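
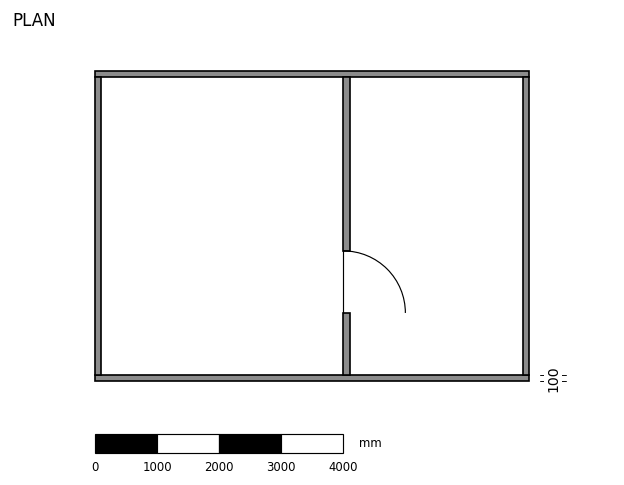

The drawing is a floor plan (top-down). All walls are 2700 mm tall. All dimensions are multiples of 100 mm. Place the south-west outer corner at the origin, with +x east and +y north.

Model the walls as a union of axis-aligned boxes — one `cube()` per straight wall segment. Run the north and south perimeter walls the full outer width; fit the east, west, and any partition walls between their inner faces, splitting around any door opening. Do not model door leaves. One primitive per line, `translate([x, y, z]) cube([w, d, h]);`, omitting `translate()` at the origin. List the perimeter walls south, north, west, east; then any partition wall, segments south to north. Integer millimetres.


cube([7000, 100, 2700]);
translate([0, 4900, 0]) cube([7000, 100, 2700]);
translate([0, 100, 0]) cube([100, 4800, 2700]);
translate([6900, 100, 0]) cube([100, 4800, 2700]);
translate([4000, 100, 0]) cube([100, 1000, 2700]);
translate([4000, 2100, 0]) cube([100, 2800, 2700]);


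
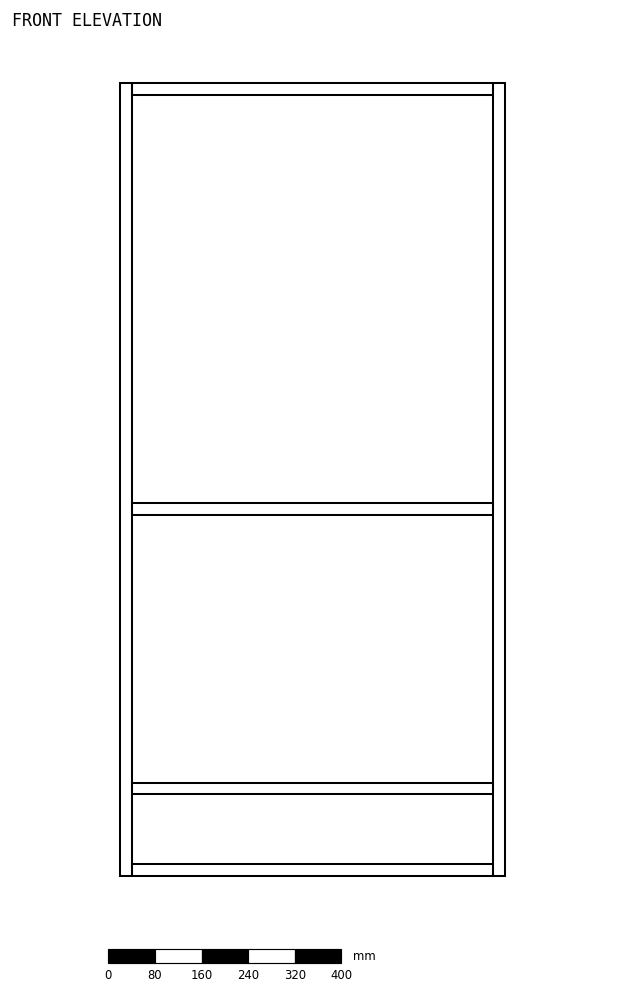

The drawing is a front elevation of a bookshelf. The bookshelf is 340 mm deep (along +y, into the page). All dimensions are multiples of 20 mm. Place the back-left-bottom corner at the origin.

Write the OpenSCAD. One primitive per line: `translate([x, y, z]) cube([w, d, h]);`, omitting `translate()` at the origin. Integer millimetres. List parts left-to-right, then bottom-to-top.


cube([20, 340, 1360]);
translate([20, 0, 0]) cube([620, 340, 20]);
translate([20, 0, 140]) cube([620, 340, 20]);
translate([20, 0, 620]) cube([620, 340, 20]);
translate([20, 0, 1340]) cube([620, 340, 20]);
translate([640, 0, 0]) cube([20, 340, 1360]);


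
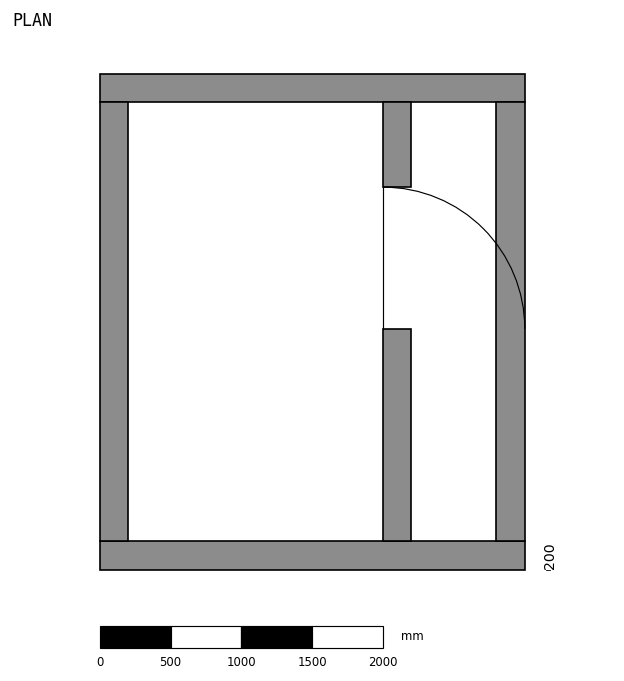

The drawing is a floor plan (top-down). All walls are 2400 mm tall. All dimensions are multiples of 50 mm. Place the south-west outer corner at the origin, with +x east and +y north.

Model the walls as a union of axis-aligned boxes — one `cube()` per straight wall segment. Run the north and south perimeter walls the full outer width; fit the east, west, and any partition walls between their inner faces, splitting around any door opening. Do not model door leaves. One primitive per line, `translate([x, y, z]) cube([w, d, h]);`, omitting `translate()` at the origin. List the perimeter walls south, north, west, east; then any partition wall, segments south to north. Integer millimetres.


cube([3000, 200, 2400]);
translate([0, 3300, 0]) cube([3000, 200, 2400]);
translate([0, 200, 0]) cube([200, 3100, 2400]);
translate([2800, 200, 0]) cube([200, 3100, 2400]);
translate([2000, 200, 0]) cube([200, 1500, 2400]);
translate([2000, 2700, 0]) cube([200, 600, 2400]);


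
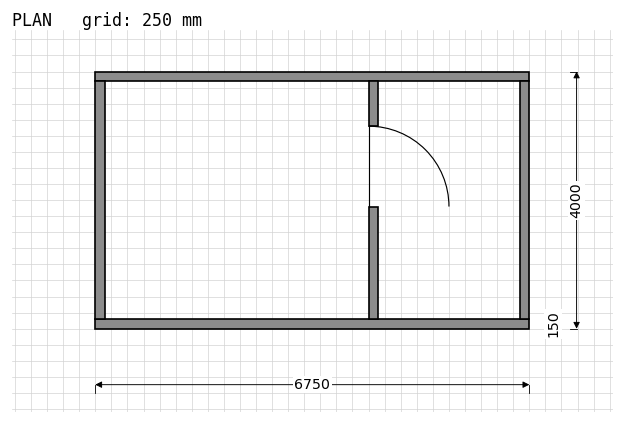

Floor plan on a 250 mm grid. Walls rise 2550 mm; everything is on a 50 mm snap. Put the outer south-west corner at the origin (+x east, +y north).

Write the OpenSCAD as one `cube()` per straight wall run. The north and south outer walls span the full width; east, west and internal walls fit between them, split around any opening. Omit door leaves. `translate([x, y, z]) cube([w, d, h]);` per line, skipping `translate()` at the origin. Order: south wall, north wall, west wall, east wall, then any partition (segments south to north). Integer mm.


cube([6750, 150, 2550]);
translate([0, 3850, 0]) cube([6750, 150, 2550]);
translate([0, 150, 0]) cube([150, 3700, 2550]);
translate([6600, 150, 0]) cube([150, 3700, 2550]);
translate([4250, 150, 0]) cube([150, 1750, 2550]);
translate([4250, 3150, 0]) cube([150, 700, 2550]);


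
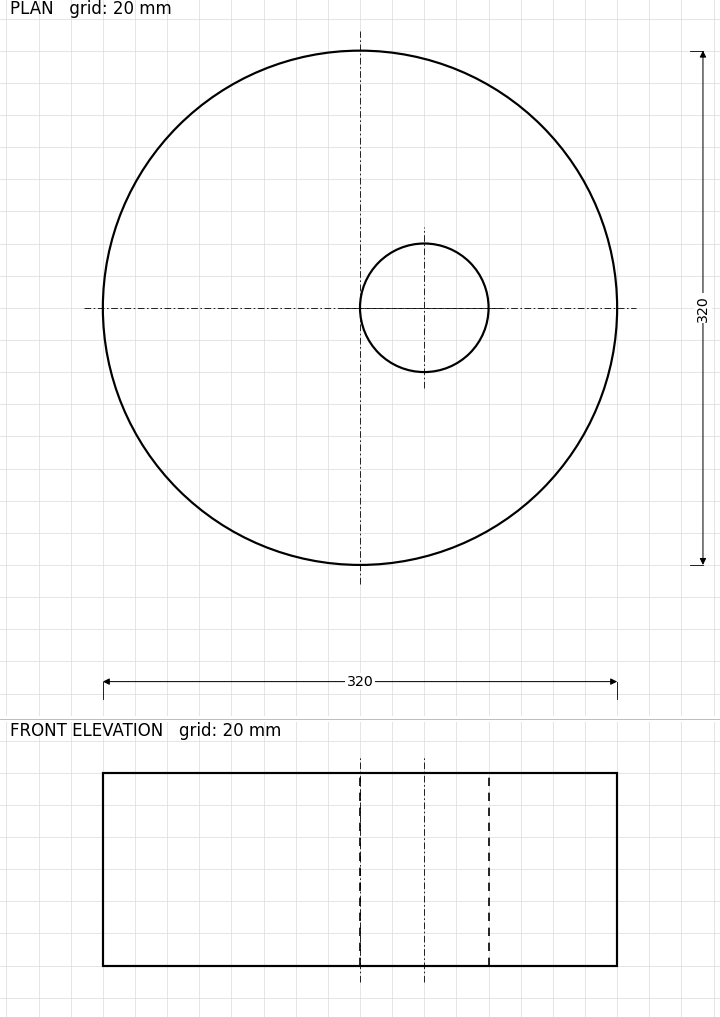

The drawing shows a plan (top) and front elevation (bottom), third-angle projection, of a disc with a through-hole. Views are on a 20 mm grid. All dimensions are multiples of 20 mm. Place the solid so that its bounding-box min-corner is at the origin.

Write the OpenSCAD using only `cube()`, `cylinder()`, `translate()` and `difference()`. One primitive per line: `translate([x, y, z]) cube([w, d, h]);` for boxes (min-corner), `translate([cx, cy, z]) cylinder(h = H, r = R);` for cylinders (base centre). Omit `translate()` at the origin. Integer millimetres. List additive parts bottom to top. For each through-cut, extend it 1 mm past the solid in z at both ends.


difference() {
  translate([160, 160, 0]) cylinder(h = 120, r = 160);
  translate([200, 160, -1]) cylinder(h = 122, r = 40);
}


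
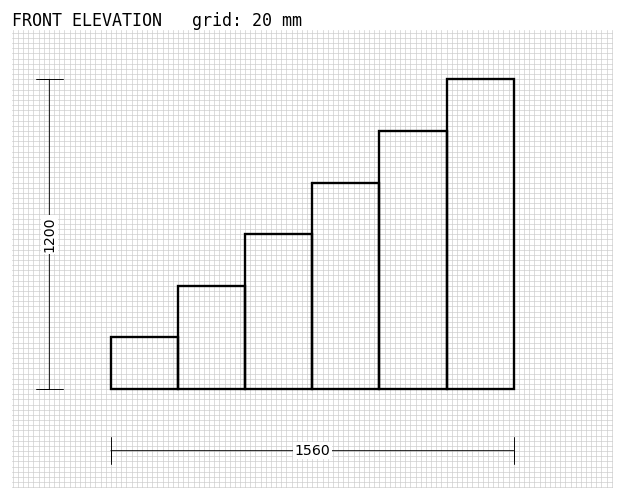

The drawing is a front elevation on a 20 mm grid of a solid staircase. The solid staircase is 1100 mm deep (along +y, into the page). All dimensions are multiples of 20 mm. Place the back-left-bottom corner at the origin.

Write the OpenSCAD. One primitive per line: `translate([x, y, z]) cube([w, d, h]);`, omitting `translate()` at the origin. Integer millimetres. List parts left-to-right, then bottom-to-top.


cube([260, 1100, 200]);
translate([260, 0, 0]) cube([260, 1100, 400]);
translate([520, 0, 0]) cube([260, 1100, 600]);
translate([780, 0, 0]) cube([260, 1100, 800]);
translate([1040, 0, 0]) cube([260, 1100, 1000]);
translate([1300, 0, 0]) cube([260, 1100, 1200]);


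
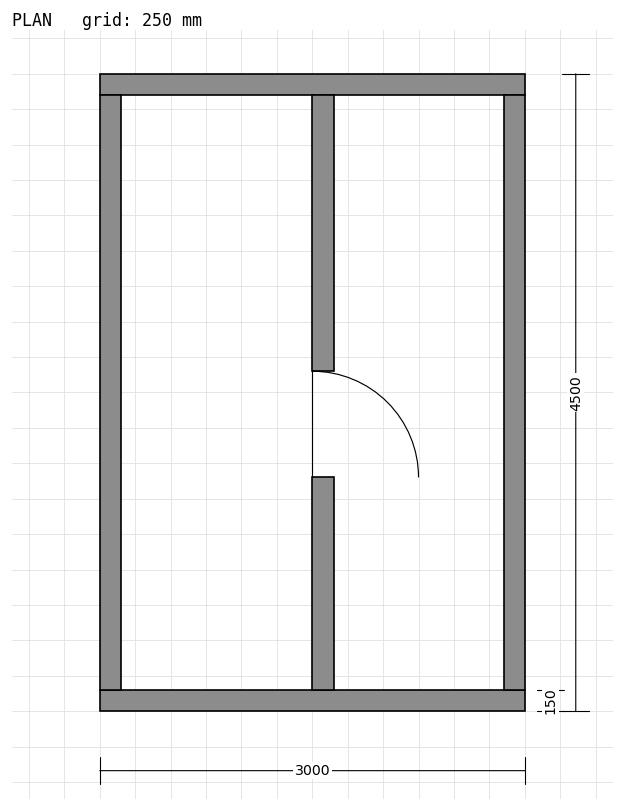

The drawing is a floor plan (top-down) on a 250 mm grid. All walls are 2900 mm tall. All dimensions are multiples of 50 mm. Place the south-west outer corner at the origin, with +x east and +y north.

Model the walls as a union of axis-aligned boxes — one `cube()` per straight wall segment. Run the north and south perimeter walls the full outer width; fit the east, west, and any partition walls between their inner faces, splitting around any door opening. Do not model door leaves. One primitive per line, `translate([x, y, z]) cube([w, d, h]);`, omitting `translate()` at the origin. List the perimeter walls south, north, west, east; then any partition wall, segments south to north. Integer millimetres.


cube([3000, 150, 2900]);
translate([0, 4350, 0]) cube([3000, 150, 2900]);
translate([0, 150, 0]) cube([150, 4200, 2900]);
translate([2850, 150, 0]) cube([150, 4200, 2900]);
translate([1500, 150, 0]) cube([150, 1500, 2900]);
translate([1500, 2400, 0]) cube([150, 1950, 2900]);


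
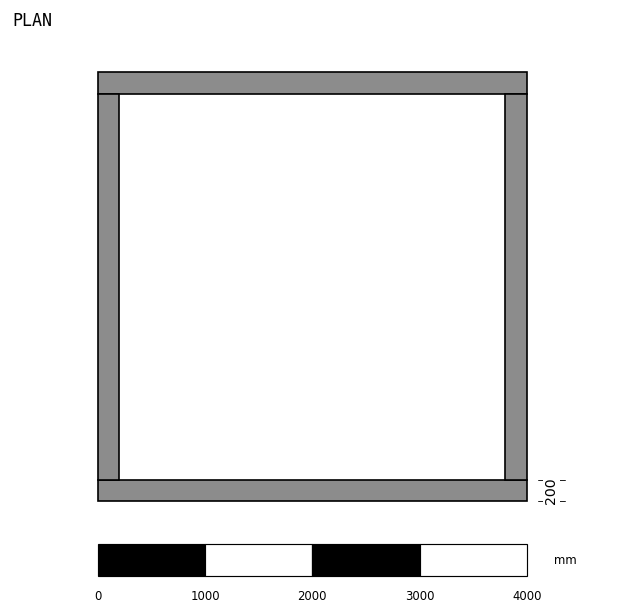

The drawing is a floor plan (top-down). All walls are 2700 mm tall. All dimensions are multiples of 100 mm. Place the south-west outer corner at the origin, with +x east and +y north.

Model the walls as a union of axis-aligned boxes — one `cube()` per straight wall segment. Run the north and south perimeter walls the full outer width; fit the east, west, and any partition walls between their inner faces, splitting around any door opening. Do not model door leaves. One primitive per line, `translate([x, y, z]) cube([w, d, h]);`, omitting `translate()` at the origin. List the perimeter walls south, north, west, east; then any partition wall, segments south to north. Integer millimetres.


cube([4000, 200, 2700]);
translate([0, 3800, 0]) cube([4000, 200, 2700]);
translate([0, 200, 0]) cube([200, 3600, 2700]);
translate([3800, 200, 0]) cube([200, 3600, 2700]);


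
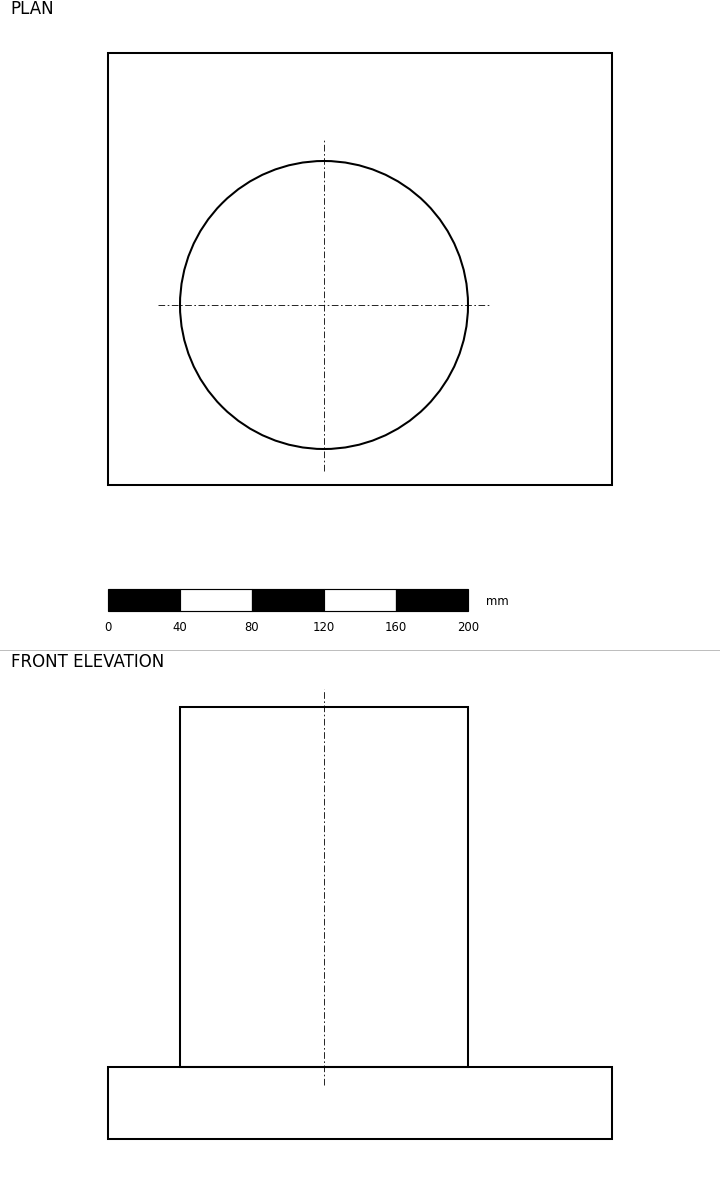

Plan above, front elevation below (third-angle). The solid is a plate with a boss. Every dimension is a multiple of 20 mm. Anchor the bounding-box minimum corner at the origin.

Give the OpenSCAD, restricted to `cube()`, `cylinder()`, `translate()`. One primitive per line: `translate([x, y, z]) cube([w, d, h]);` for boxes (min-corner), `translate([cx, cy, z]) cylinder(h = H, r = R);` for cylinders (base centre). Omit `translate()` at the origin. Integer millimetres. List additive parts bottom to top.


cube([280, 240, 40]);
translate([120, 100, 40]) cylinder(h = 200, r = 80);


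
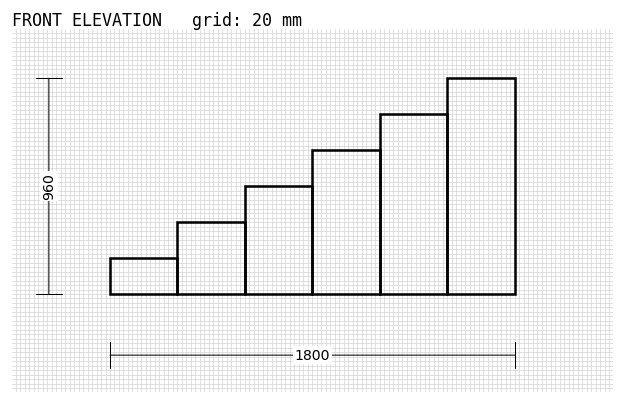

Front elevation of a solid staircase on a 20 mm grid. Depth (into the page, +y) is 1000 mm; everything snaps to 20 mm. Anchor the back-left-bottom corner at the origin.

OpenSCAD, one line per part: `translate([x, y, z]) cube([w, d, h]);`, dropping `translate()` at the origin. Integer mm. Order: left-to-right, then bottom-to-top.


cube([300, 1000, 160]);
translate([300, 0, 0]) cube([300, 1000, 320]);
translate([600, 0, 0]) cube([300, 1000, 480]);
translate([900, 0, 0]) cube([300, 1000, 640]);
translate([1200, 0, 0]) cube([300, 1000, 800]);
translate([1500, 0, 0]) cube([300, 1000, 960]);


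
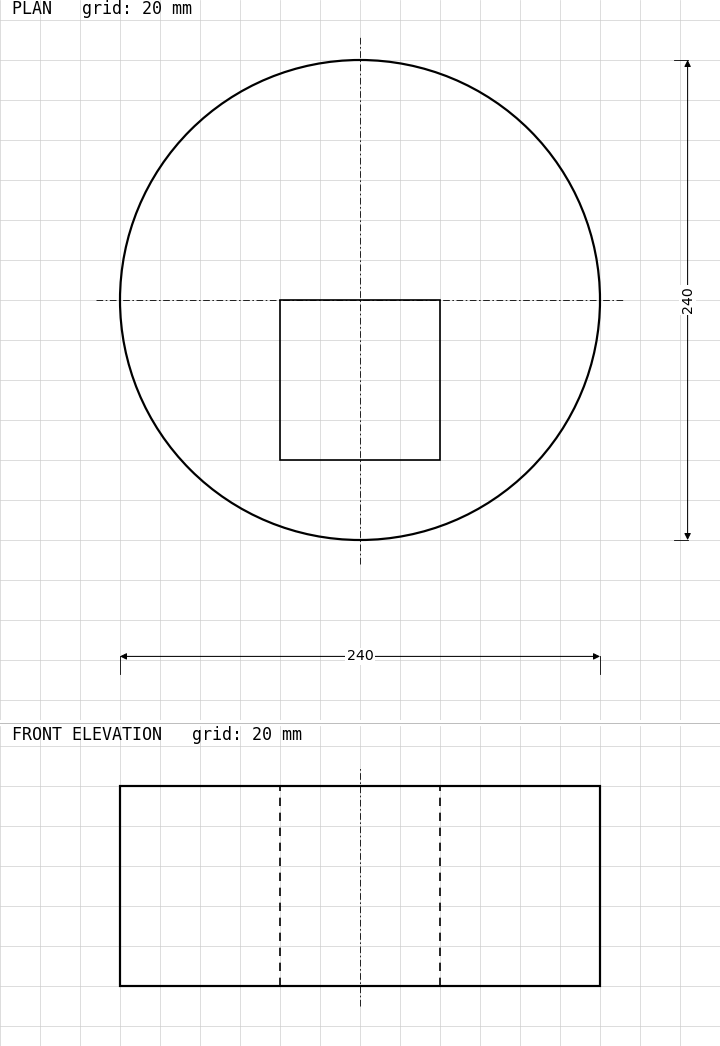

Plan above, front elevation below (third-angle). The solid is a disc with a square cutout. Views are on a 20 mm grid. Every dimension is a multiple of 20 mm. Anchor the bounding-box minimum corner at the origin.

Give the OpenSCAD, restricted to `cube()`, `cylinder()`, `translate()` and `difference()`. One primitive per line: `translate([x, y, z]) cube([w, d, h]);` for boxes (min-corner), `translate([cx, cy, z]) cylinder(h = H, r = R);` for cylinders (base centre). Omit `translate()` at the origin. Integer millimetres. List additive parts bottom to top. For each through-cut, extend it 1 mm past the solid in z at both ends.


difference() {
  translate([120, 120, 0]) cylinder(h = 100, r = 120);
  translate([80, 40, -1]) cube([80, 80, 102]);
}


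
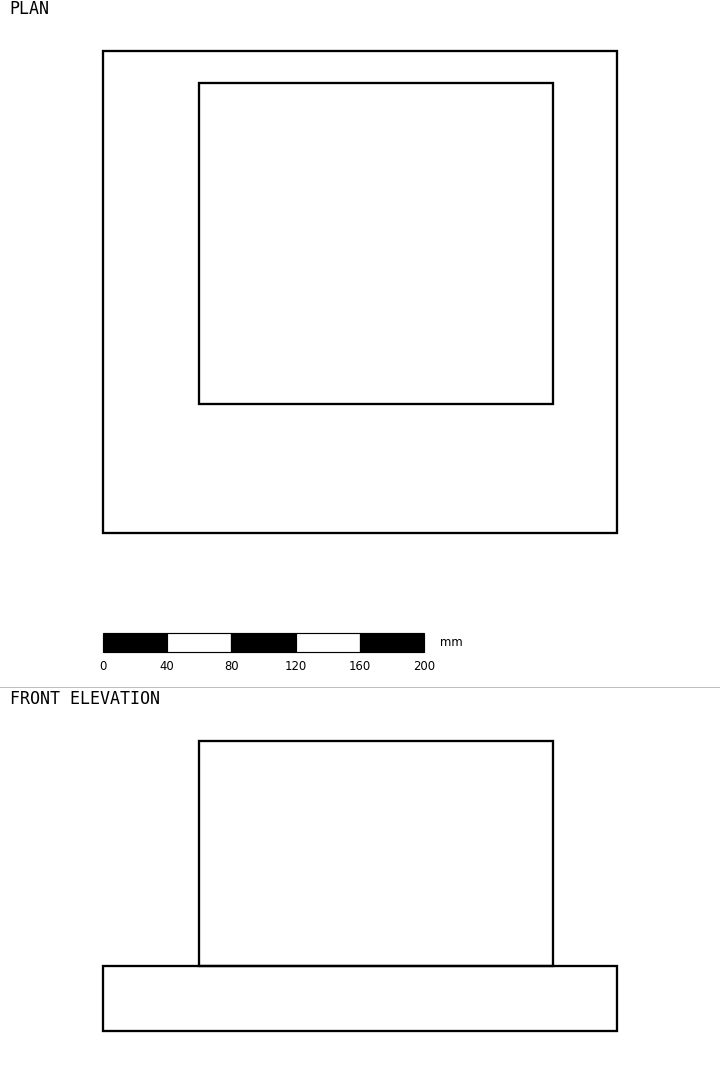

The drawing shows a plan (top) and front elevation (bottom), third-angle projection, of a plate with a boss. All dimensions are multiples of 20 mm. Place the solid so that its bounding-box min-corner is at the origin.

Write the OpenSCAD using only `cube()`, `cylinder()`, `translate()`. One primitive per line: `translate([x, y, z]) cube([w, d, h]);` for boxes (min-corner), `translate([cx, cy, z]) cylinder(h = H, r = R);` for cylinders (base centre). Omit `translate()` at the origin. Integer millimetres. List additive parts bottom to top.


cube([320, 300, 40]);
translate([60, 80, 40]) cube([220, 200, 140]);


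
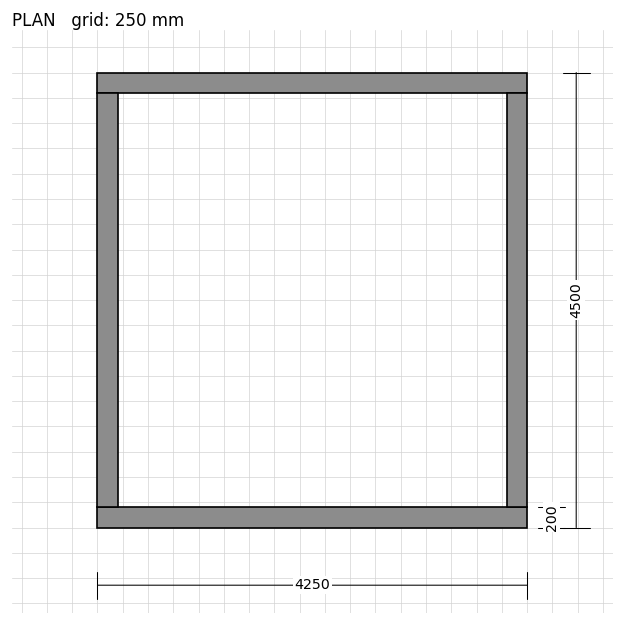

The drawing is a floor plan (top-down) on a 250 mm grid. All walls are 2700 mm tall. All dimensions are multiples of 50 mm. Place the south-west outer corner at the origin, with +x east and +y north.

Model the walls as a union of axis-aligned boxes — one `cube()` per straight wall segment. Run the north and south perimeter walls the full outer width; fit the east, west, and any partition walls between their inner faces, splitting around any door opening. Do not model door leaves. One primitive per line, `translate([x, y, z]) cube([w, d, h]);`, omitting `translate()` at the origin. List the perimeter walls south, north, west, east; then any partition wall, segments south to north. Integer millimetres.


cube([4250, 200, 2700]);
translate([0, 4300, 0]) cube([4250, 200, 2700]);
translate([0, 200, 0]) cube([200, 4100, 2700]);
translate([4050, 200, 0]) cube([200, 4100, 2700]);


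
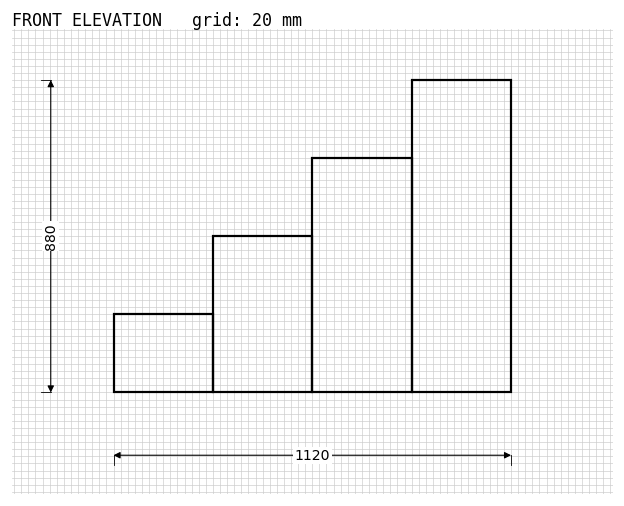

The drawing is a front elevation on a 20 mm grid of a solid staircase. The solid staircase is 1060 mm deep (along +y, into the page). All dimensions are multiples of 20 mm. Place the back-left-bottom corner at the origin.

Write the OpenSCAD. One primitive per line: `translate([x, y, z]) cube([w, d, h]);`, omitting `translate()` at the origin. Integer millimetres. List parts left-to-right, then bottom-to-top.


cube([280, 1060, 220]);
translate([280, 0, 0]) cube([280, 1060, 440]);
translate([560, 0, 0]) cube([280, 1060, 660]);
translate([840, 0, 0]) cube([280, 1060, 880]);


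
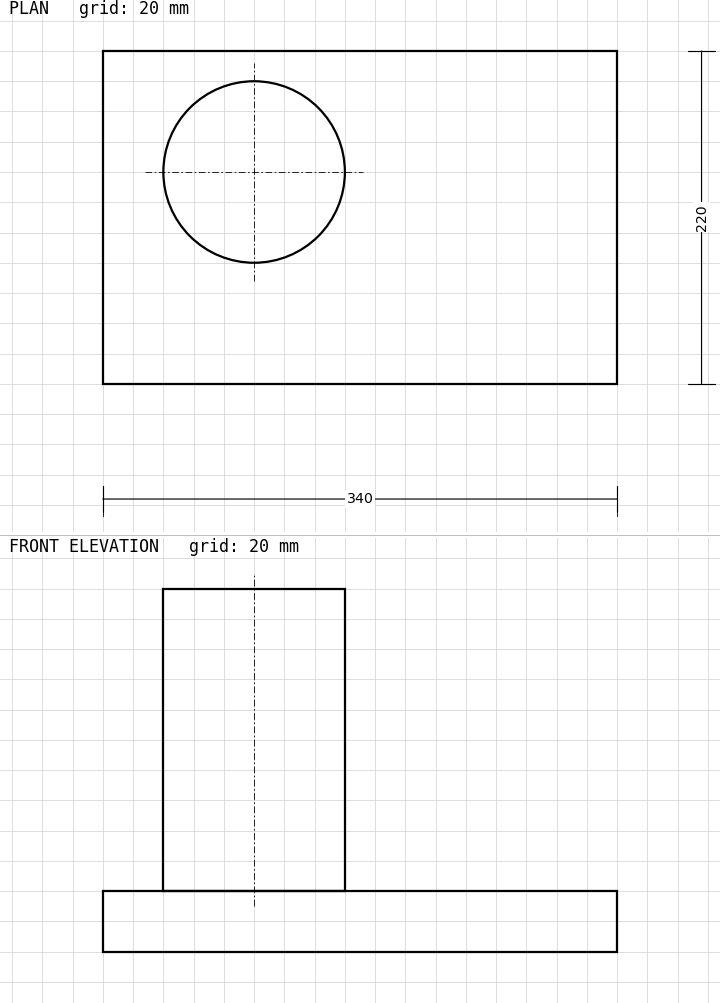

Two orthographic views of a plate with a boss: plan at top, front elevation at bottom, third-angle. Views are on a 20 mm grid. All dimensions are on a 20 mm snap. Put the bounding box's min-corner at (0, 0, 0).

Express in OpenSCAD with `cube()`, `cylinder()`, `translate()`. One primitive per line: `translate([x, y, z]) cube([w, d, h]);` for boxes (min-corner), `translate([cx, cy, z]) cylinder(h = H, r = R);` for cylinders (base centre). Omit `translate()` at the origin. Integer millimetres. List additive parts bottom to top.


cube([340, 220, 40]);
translate([100, 140, 40]) cylinder(h = 200, r = 60);


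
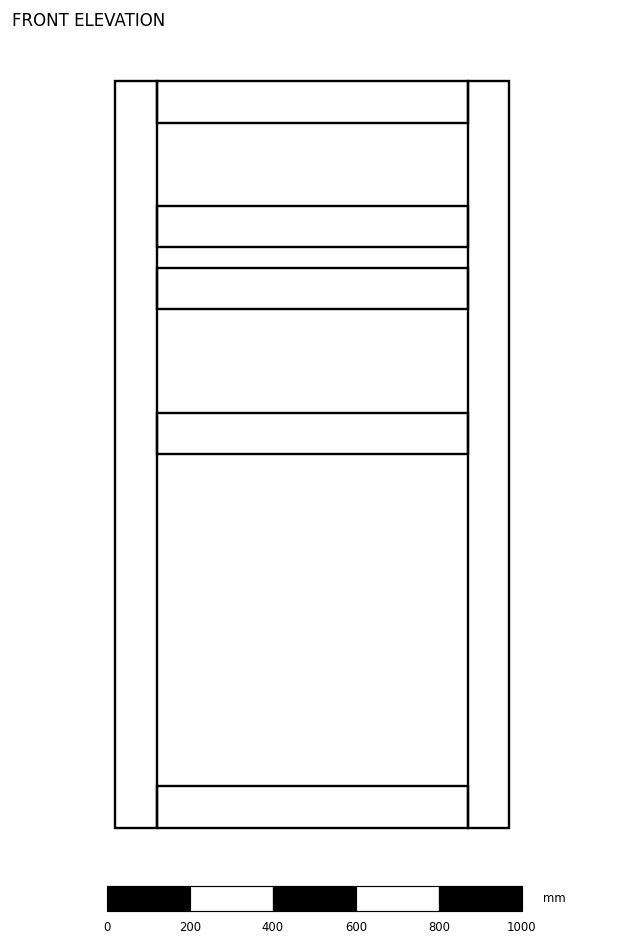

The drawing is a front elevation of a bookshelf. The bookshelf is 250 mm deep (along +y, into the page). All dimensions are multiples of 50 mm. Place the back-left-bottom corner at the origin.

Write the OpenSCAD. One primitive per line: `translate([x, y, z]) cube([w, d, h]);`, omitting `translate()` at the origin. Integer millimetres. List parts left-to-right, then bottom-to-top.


cube([100, 250, 1800]);
translate([100, 0, 0]) cube([750, 250, 100]);
translate([100, 0, 900]) cube([750, 250, 100]);
translate([100, 0, 1250]) cube([750, 250, 100]);
translate([100, 0, 1400]) cube([750, 250, 100]);
translate([100, 0, 1700]) cube([750, 250, 100]);
translate([850, 0, 0]) cube([100, 250, 1800]);


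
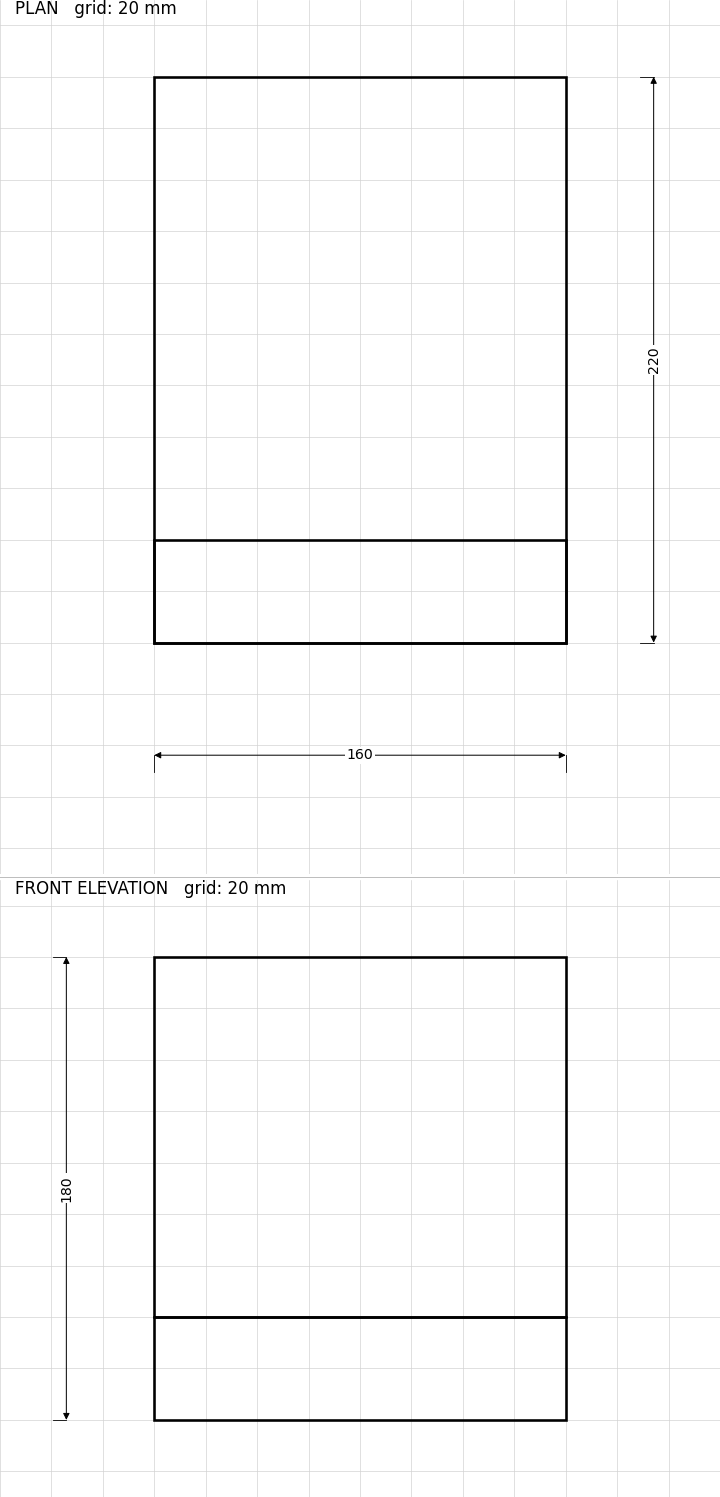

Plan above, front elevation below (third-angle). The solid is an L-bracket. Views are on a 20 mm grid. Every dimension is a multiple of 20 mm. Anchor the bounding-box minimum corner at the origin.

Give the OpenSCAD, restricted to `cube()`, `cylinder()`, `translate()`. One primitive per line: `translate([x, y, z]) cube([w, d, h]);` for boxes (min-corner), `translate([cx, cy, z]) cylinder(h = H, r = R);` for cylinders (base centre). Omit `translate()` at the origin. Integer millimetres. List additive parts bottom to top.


cube([160, 220, 40]);
translate([0, 0, 40]) cube([160, 40, 140]);


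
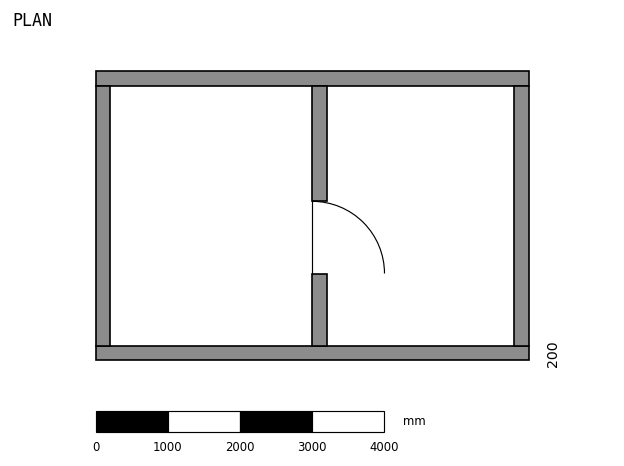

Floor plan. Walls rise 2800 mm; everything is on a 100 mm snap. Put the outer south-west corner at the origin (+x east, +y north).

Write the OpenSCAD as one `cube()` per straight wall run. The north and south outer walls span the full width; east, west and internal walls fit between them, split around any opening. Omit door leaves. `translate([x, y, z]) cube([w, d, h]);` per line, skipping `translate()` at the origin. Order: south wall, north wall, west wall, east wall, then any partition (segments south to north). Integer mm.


cube([6000, 200, 2800]);
translate([0, 3800, 0]) cube([6000, 200, 2800]);
translate([0, 200, 0]) cube([200, 3600, 2800]);
translate([5800, 200, 0]) cube([200, 3600, 2800]);
translate([3000, 200, 0]) cube([200, 1000, 2800]);
translate([3000, 2200, 0]) cube([200, 1600, 2800]);


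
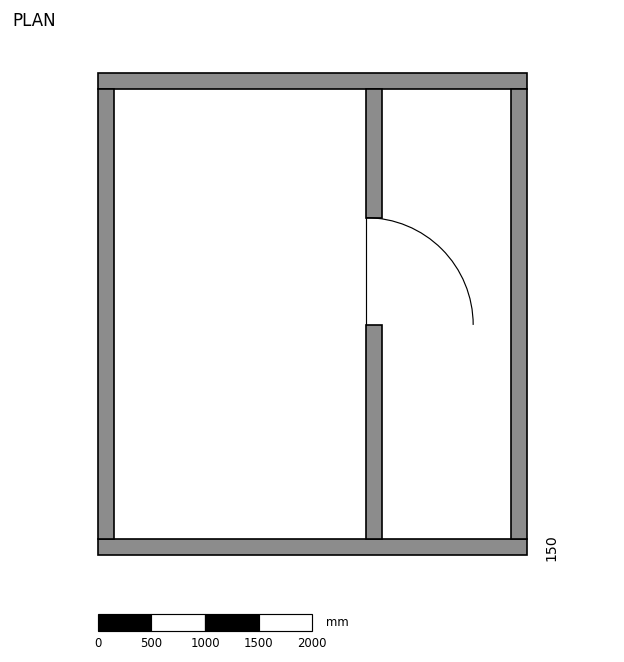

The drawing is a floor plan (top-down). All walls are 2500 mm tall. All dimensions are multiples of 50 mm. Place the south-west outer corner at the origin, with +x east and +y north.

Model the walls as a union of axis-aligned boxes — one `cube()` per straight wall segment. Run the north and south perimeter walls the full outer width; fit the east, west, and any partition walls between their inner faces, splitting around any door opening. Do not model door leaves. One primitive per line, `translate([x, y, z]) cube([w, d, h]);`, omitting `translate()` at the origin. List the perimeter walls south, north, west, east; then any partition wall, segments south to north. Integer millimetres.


cube([4000, 150, 2500]);
translate([0, 4350, 0]) cube([4000, 150, 2500]);
translate([0, 150, 0]) cube([150, 4200, 2500]);
translate([3850, 150, 0]) cube([150, 4200, 2500]);
translate([2500, 150, 0]) cube([150, 2000, 2500]);
translate([2500, 3150, 0]) cube([150, 1200, 2500]);


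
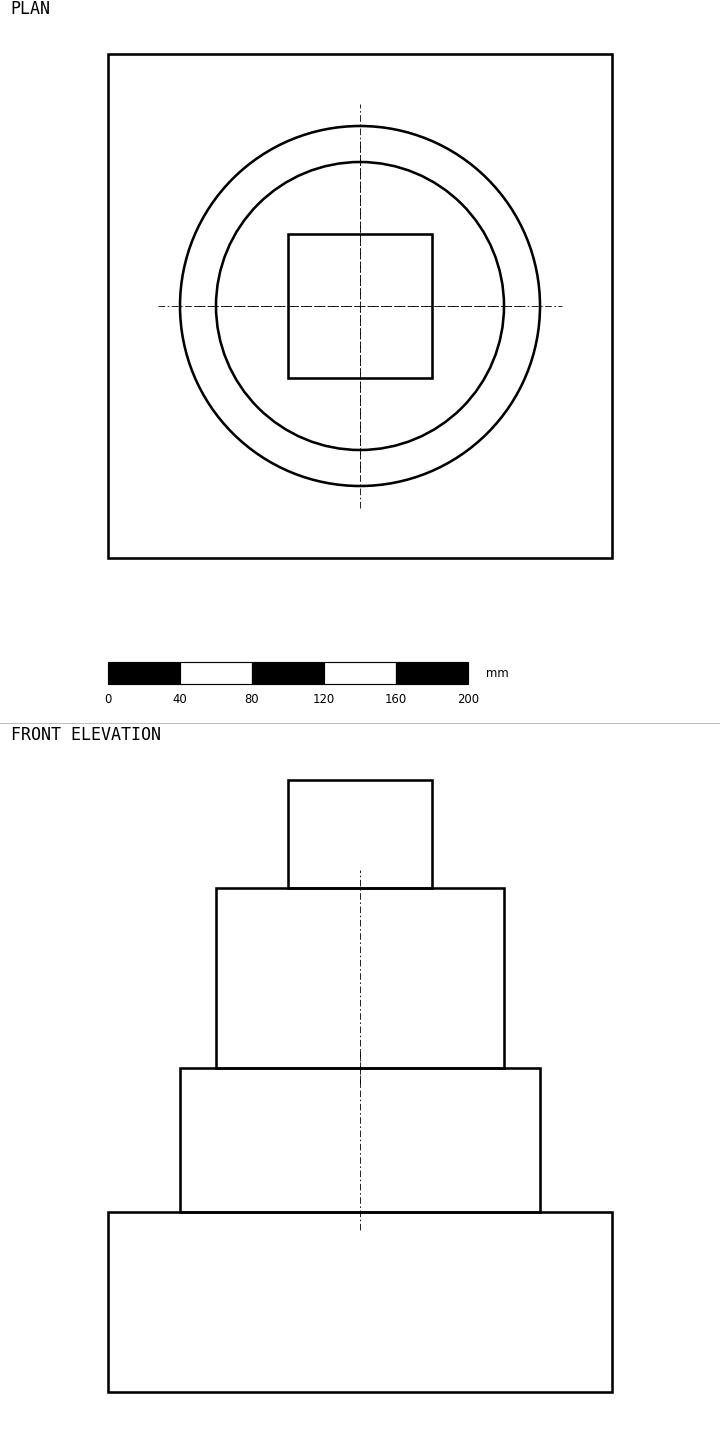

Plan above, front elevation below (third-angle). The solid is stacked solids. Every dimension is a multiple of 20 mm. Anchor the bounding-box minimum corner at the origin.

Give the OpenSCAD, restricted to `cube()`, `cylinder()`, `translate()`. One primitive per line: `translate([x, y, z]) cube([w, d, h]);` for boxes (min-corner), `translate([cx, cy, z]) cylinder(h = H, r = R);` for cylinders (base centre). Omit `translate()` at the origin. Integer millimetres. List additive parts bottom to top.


cube([280, 280, 100]);
translate([140, 140, 100]) cylinder(h = 80, r = 100);
translate([140, 140, 180]) cylinder(h = 100, r = 80);
translate([100, 100, 280]) cube([80, 80, 60]);


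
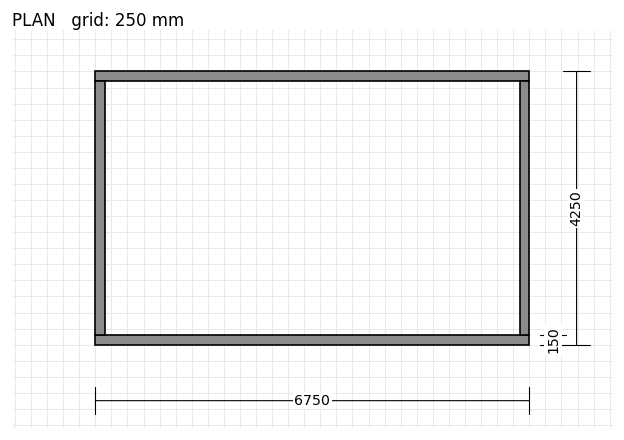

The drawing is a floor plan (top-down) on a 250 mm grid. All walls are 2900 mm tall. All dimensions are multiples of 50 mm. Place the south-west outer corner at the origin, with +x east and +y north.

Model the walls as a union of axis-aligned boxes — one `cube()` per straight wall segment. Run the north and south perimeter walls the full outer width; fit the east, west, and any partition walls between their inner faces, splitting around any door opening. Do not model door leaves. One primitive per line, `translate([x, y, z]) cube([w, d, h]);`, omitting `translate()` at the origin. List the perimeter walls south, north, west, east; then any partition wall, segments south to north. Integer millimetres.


cube([6750, 150, 2900]);
translate([0, 4100, 0]) cube([6750, 150, 2900]);
translate([0, 150, 0]) cube([150, 3950, 2900]);
translate([6600, 150, 0]) cube([150, 3950, 2900]);


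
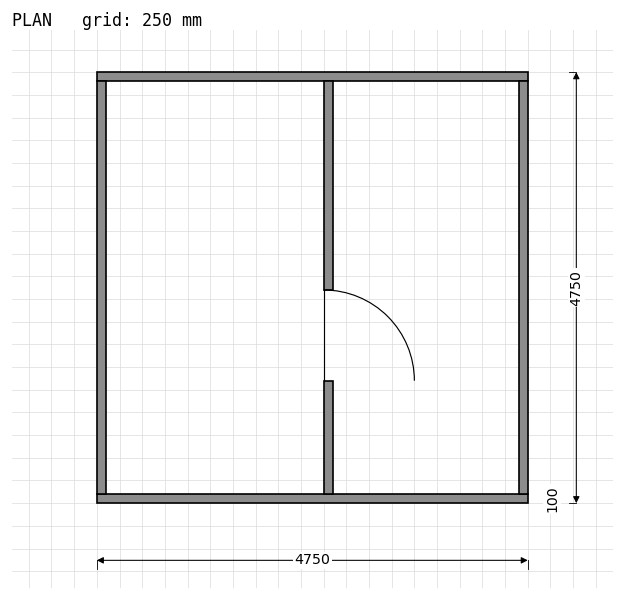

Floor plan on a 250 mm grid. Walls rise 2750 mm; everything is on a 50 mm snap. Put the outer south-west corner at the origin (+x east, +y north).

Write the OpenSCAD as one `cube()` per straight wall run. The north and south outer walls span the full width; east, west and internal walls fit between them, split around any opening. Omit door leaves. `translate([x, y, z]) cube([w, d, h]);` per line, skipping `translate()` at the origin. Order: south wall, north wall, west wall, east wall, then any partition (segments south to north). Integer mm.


cube([4750, 100, 2750]);
translate([0, 4650, 0]) cube([4750, 100, 2750]);
translate([0, 100, 0]) cube([100, 4550, 2750]);
translate([4650, 100, 0]) cube([100, 4550, 2750]);
translate([2500, 100, 0]) cube([100, 1250, 2750]);
translate([2500, 2350, 0]) cube([100, 2300, 2750]);


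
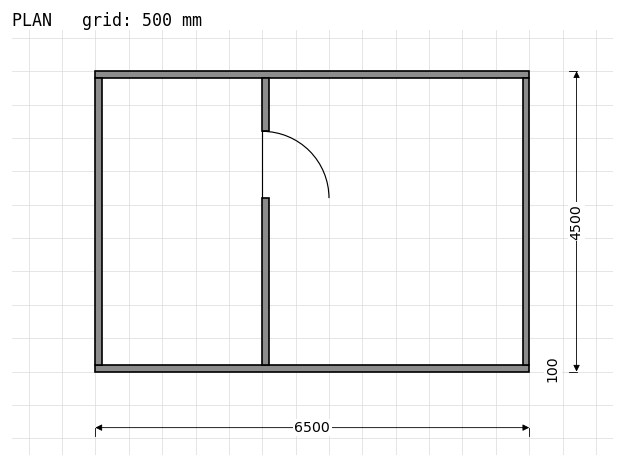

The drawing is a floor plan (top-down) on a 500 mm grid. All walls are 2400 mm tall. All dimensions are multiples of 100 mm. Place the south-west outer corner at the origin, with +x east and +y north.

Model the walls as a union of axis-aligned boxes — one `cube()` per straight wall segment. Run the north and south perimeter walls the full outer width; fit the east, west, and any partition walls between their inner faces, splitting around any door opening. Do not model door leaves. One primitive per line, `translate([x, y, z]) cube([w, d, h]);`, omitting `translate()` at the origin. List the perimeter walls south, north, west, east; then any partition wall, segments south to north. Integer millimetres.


cube([6500, 100, 2400]);
translate([0, 4400, 0]) cube([6500, 100, 2400]);
translate([0, 100, 0]) cube([100, 4300, 2400]);
translate([6400, 100, 0]) cube([100, 4300, 2400]);
translate([2500, 100, 0]) cube([100, 2500, 2400]);
translate([2500, 3600, 0]) cube([100, 800, 2400]);


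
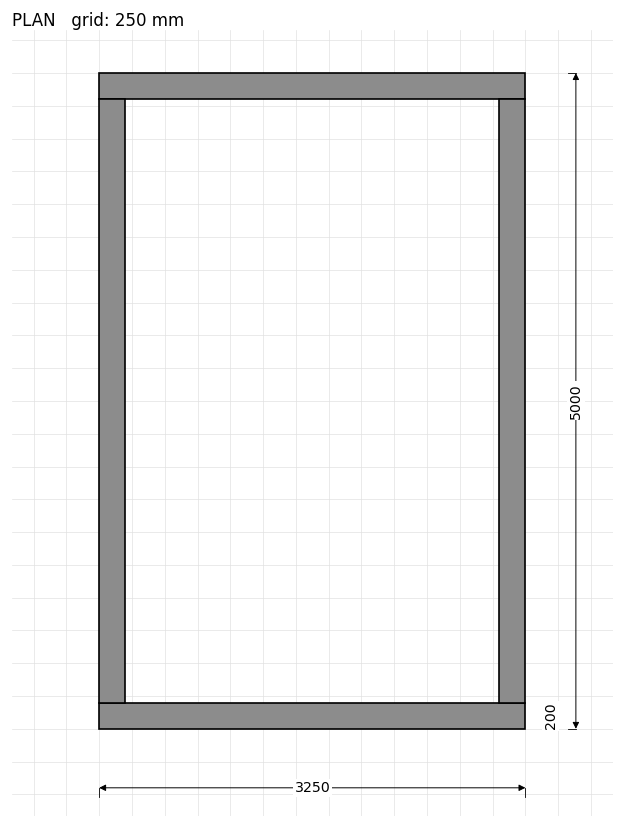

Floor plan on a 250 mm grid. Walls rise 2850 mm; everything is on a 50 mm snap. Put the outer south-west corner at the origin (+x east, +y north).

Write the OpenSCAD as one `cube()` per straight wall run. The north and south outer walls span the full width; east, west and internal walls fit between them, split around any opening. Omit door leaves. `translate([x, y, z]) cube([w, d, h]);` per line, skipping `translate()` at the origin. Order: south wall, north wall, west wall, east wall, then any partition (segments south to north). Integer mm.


cube([3250, 200, 2850]);
translate([0, 4800, 0]) cube([3250, 200, 2850]);
translate([0, 200, 0]) cube([200, 4600, 2850]);
translate([3050, 200, 0]) cube([200, 4600, 2850]);


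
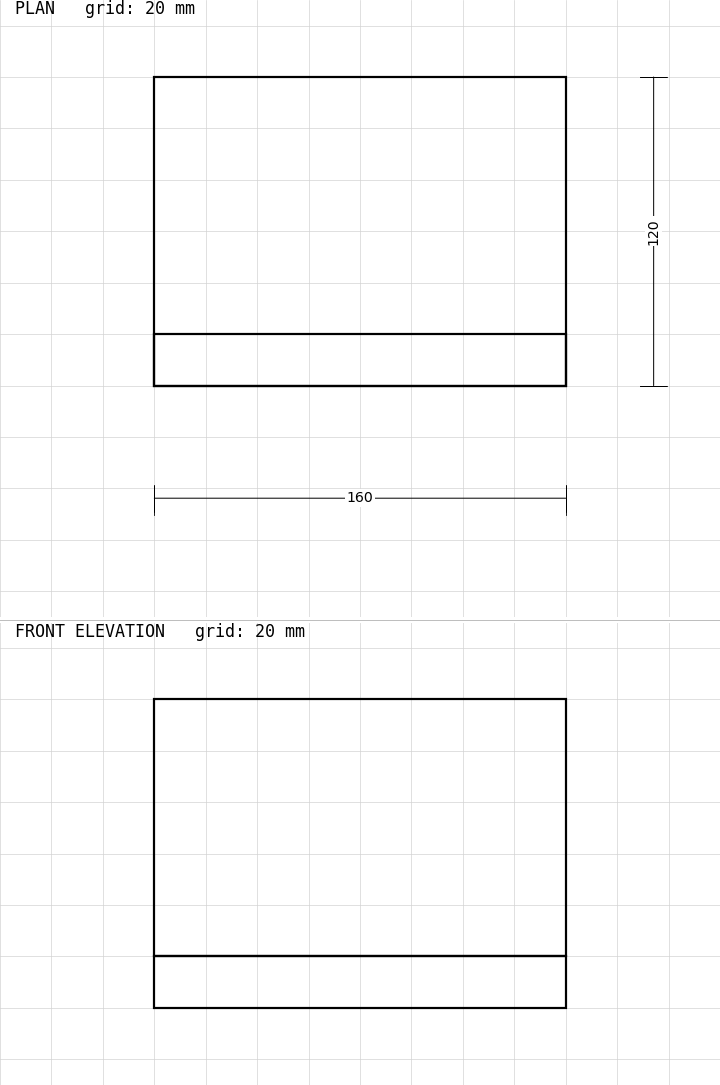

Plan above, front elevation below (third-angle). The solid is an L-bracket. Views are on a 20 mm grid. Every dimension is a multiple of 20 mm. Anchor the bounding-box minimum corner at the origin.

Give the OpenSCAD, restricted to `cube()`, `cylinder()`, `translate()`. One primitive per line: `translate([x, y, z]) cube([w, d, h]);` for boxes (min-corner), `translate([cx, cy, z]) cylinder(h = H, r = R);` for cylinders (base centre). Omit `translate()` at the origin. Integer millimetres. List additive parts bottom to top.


cube([160, 120, 20]);
translate([0, 0, 20]) cube([160, 20, 100]);


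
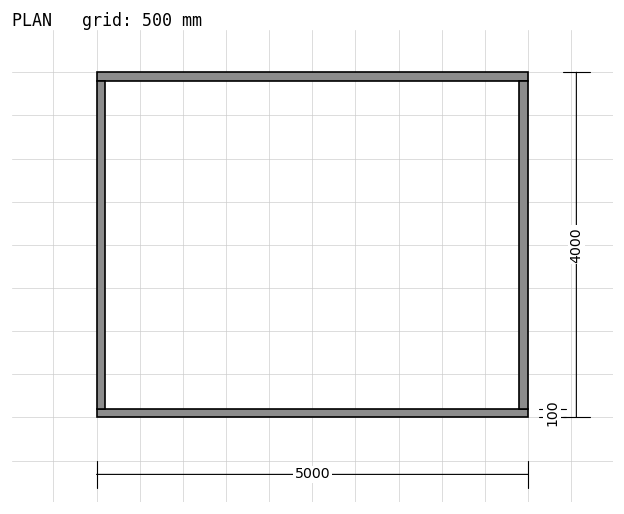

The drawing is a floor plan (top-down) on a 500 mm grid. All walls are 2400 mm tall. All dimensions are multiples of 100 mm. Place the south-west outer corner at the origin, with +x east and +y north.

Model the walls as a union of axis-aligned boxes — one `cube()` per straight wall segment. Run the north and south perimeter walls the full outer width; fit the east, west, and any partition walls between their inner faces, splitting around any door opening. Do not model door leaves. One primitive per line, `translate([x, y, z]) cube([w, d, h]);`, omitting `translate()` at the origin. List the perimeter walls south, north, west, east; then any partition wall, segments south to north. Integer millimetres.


cube([5000, 100, 2400]);
translate([0, 3900, 0]) cube([5000, 100, 2400]);
translate([0, 100, 0]) cube([100, 3800, 2400]);
translate([4900, 100, 0]) cube([100, 3800, 2400]);


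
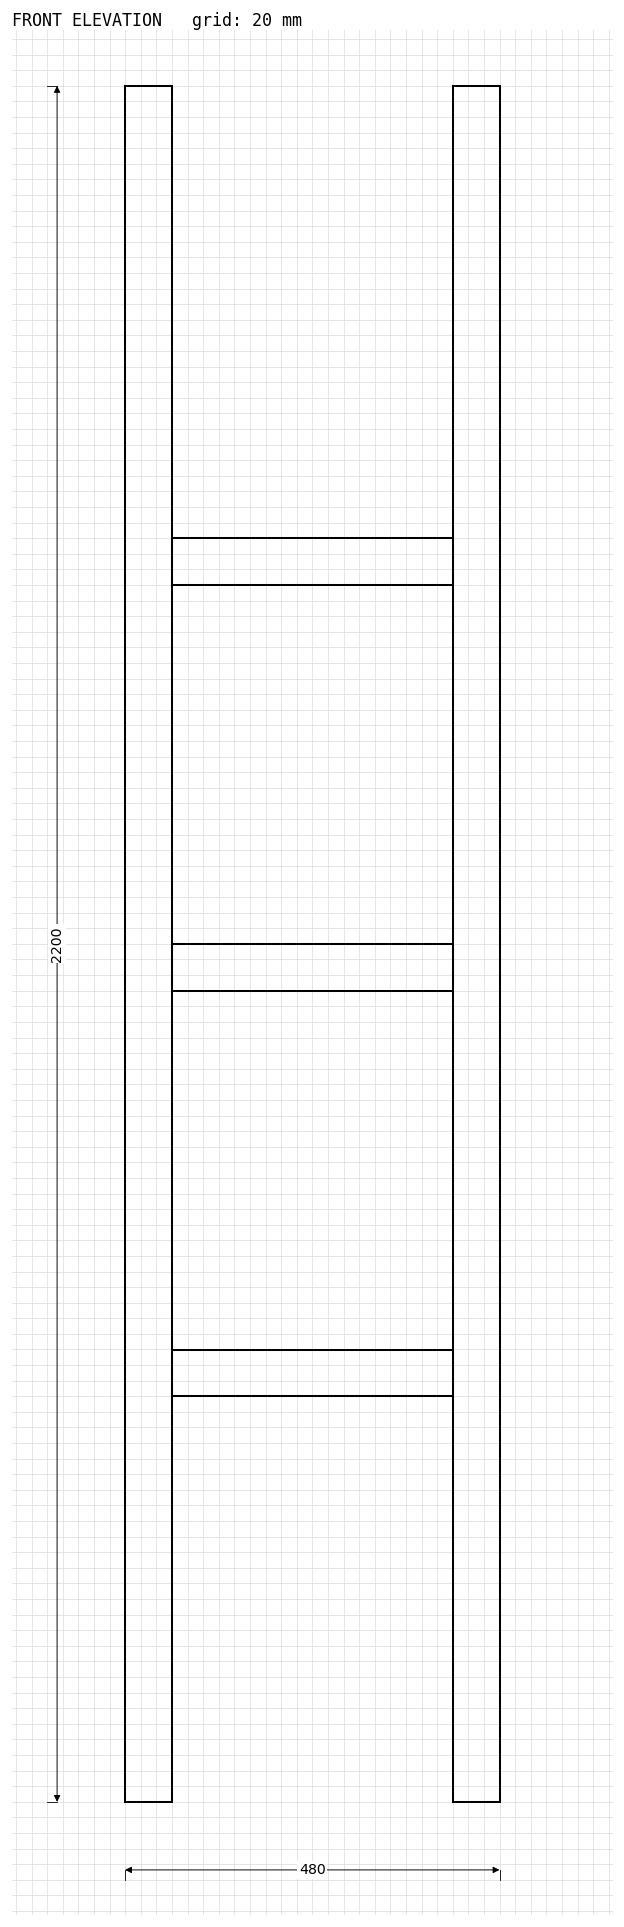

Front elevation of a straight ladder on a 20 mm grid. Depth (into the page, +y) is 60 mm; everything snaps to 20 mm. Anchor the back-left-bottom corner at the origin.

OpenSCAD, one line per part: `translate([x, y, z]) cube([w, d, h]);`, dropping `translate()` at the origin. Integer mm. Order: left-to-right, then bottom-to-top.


cube([60, 60, 2200]);
translate([60, 0, 520]) cube([360, 60, 60]);
translate([60, 0, 1040]) cube([360, 60, 60]);
translate([60, 0, 1560]) cube([360, 60, 60]);
translate([420, 0, 0]) cube([60, 60, 2200]);


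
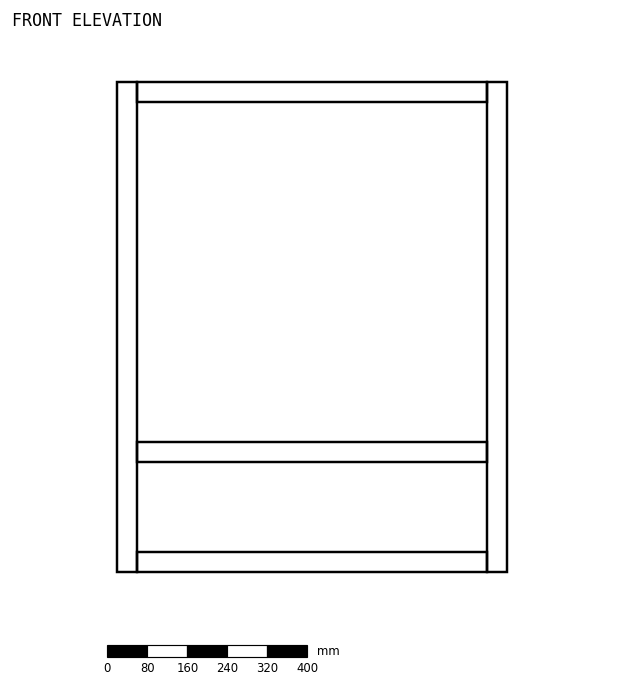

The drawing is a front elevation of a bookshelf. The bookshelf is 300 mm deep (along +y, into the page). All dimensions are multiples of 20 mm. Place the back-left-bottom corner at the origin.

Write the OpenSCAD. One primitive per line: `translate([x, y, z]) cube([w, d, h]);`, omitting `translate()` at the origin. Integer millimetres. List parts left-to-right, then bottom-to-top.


cube([40, 300, 980]);
translate([40, 0, 0]) cube([700, 300, 40]);
translate([40, 0, 220]) cube([700, 300, 40]);
translate([40, 0, 940]) cube([700, 300, 40]);
translate([740, 0, 0]) cube([40, 300, 980]);


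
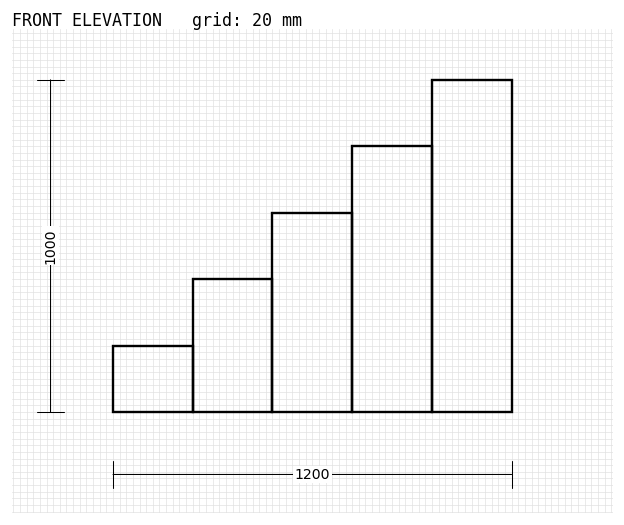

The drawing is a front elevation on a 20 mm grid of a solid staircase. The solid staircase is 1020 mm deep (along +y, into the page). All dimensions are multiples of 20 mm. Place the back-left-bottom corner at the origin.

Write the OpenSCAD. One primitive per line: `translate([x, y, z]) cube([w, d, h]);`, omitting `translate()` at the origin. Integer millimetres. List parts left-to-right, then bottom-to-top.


cube([240, 1020, 200]);
translate([240, 0, 0]) cube([240, 1020, 400]);
translate([480, 0, 0]) cube([240, 1020, 600]);
translate([720, 0, 0]) cube([240, 1020, 800]);
translate([960, 0, 0]) cube([240, 1020, 1000]);


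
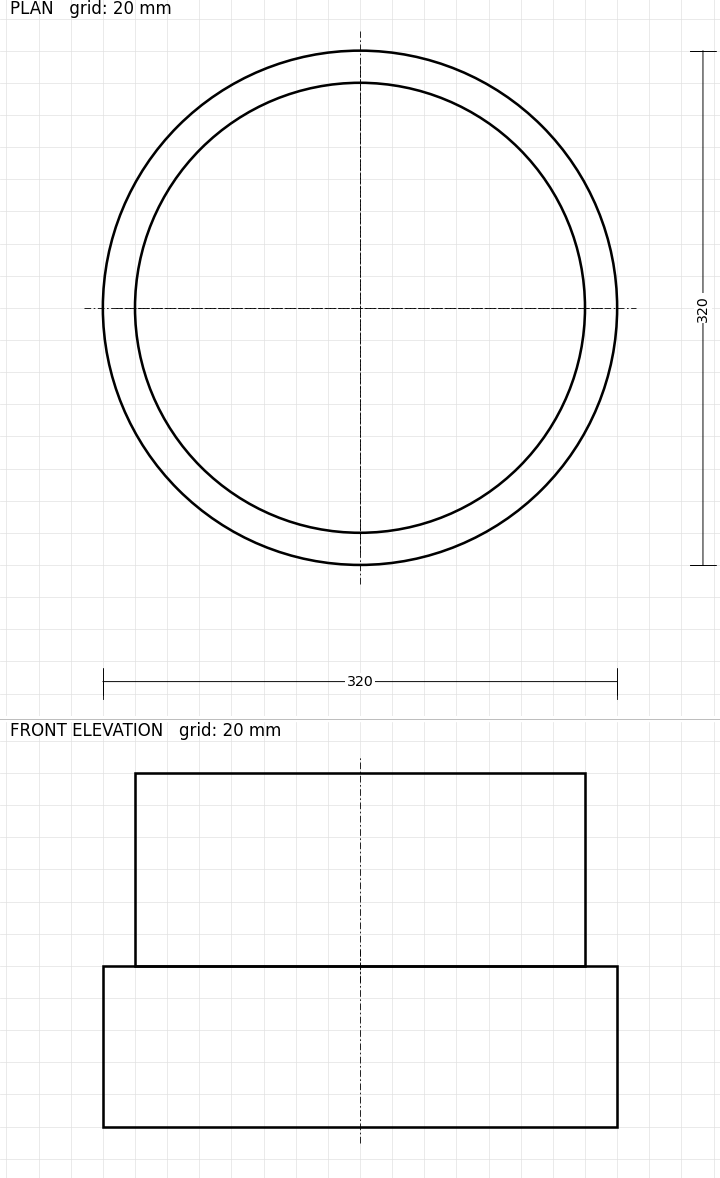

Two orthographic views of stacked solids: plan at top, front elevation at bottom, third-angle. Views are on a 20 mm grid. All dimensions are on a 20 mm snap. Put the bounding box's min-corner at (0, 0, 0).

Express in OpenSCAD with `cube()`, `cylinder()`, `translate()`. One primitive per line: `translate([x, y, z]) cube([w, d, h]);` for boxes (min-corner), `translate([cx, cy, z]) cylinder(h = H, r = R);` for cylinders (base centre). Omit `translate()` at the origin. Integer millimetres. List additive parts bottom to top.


translate([160, 160, 0]) cylinder(h = 100, r = 160);
translate([160, 160, 100]) cylinder(h = 120, r = 140);


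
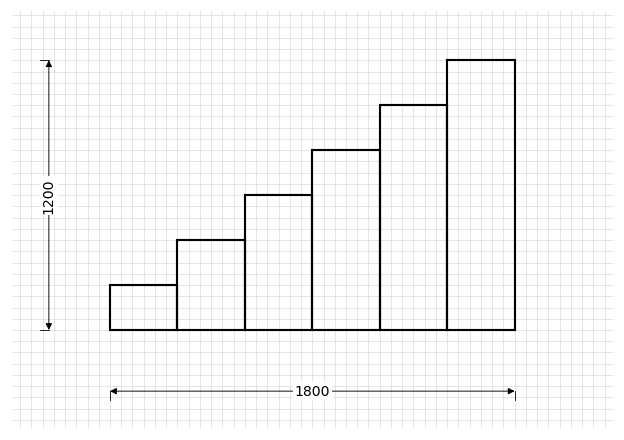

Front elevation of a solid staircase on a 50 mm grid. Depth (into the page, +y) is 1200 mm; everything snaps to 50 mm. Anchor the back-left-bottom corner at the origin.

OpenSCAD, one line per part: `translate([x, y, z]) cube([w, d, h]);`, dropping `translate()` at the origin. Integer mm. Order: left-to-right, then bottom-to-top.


cube([300, 1200, 200]);
translate([300, 0, 0]) cube([300, 1200, 400]);
translate([600, 0, 0]) cube([300, 1200, 600]);
translate([900, 0, 0]) cube([300, 1200, 800]);
translate([1200, 0, 0]) cube([300, 1200, 1000]);
translate([1500, 0, 0]) cube([300, 1200, 1200]);


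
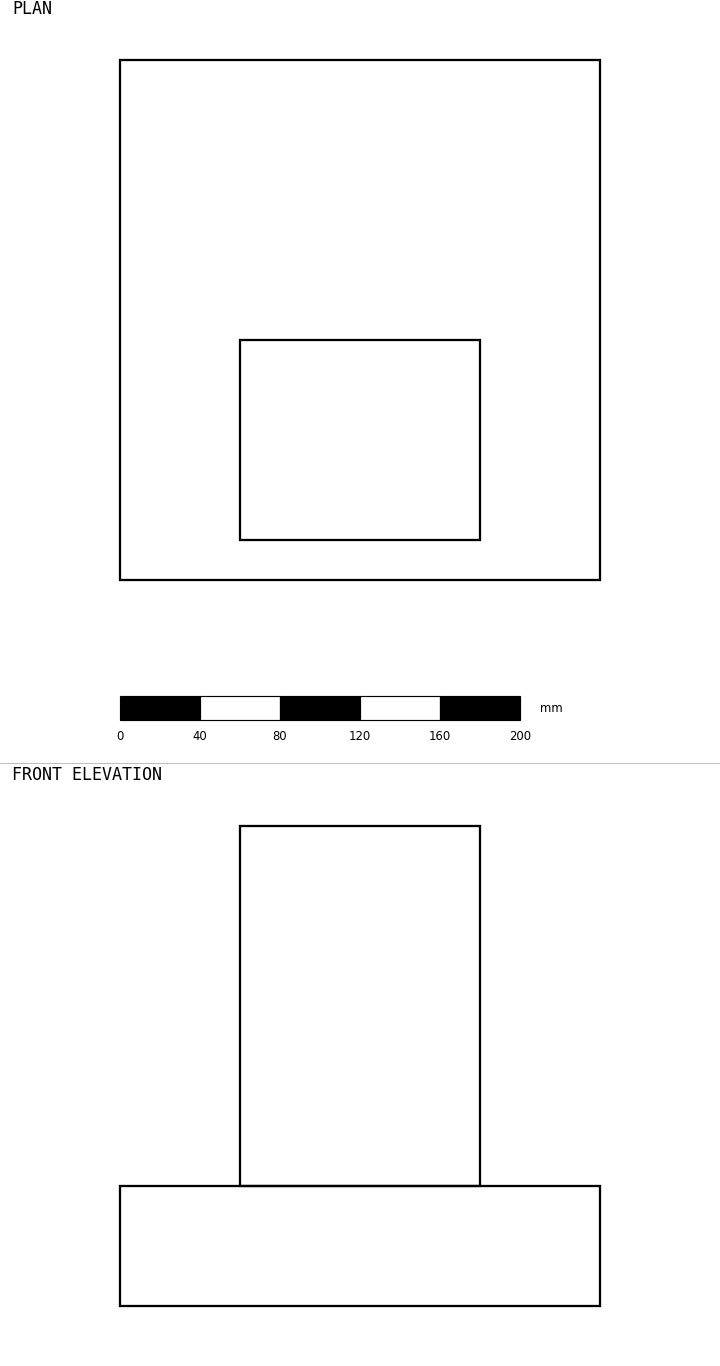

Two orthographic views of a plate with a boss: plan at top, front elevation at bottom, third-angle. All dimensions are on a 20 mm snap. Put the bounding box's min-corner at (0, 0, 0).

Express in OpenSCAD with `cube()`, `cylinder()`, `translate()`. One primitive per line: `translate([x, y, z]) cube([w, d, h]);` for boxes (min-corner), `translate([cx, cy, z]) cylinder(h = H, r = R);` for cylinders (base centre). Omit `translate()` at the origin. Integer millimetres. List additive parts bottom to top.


cube([240, 260, 60]);
translate([60, 20, 60]) cube([120, 100, 180]);


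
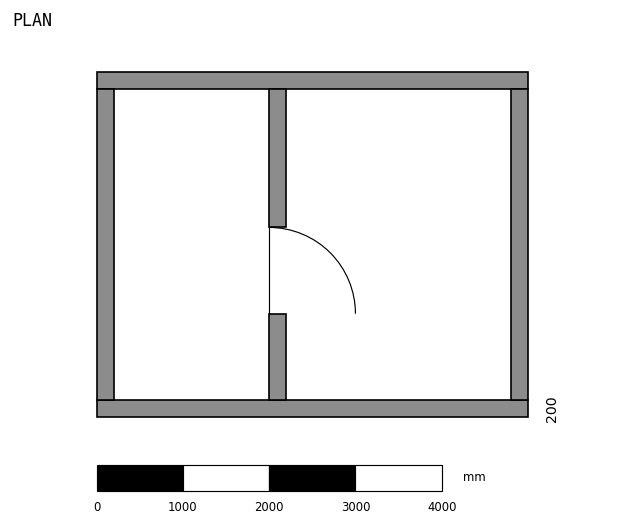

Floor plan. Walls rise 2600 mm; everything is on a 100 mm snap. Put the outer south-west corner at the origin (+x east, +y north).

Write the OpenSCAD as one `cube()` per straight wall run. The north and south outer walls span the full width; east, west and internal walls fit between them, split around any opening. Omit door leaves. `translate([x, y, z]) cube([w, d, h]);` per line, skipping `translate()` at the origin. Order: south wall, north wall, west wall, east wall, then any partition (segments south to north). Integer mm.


cube([5000, 200, 2600]);
translate([0, 3800, 0]) cube([5000, 200, 2600]);
translate([0, 200, 0]) cube([200, 3600, 2600]);
translate([4800, 200, 0]) cube([200, 3600, 2600]);
translate([2000, 200, 0]) cube([200, 1000, 2600]);
translate([2000, 2200, 0]) cube([200, 1600, 2600]);


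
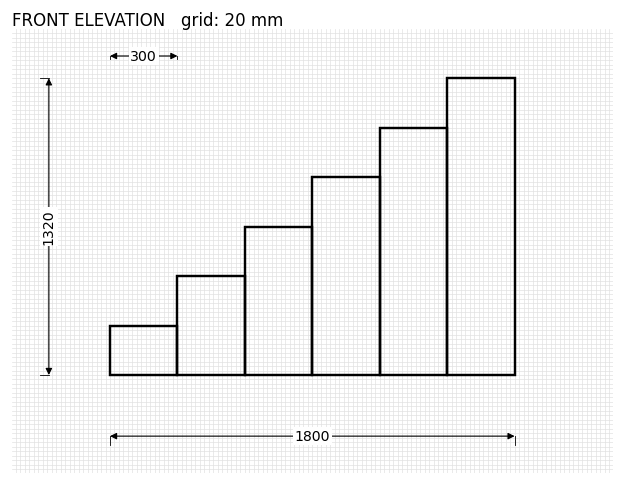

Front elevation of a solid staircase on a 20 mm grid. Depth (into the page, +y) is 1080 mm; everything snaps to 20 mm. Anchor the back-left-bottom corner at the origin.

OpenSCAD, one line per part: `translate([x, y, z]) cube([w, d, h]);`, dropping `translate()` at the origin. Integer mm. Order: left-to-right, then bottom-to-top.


cube([300, 1080, 220]);
translate([300, 0, 0]) cube([300, 1080, 440]);
translate([600, 0, 0]) cube([300, 1080, 660]);
translate([900, 0, 0]) cube([300, 1080, 880]);
translate([1200, 0, 0]) cube([300, 1080, 1100]);
translate([1500, 0, 0]) cube([300, 1080, 1320]);


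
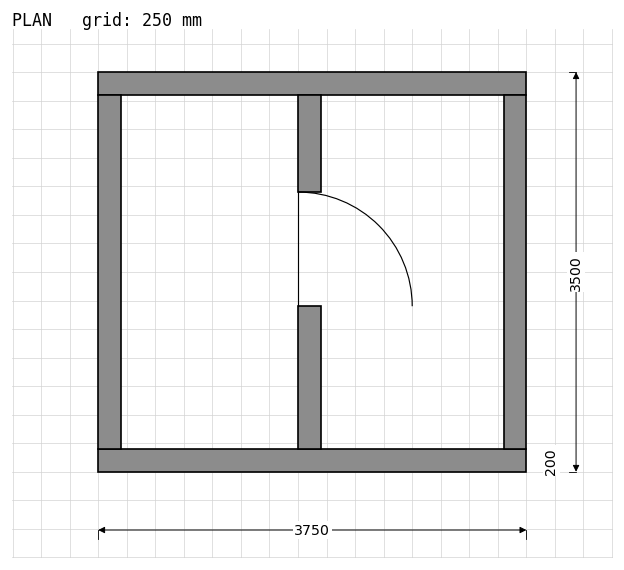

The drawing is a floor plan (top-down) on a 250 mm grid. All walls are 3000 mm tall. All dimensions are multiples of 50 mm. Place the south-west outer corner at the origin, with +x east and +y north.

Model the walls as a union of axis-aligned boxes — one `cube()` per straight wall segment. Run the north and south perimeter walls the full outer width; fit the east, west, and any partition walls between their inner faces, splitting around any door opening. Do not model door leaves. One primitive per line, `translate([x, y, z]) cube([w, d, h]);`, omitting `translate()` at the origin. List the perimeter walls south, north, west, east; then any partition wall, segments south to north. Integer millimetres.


cube([3750, 200, 3000]);
translate([0, 3300, 0]) cube([3750, 200, 3000]);
translate([0, 200, 0]) cube([200, 3100, 3000]);
translate([3550, 200, 0]) cube([200, 3100, 3000]);
translate([1750, 200, 0]) cube([200, 1250, 3000]);
translate([1750, 2450, 0]) cube([200, 850, 3000]);


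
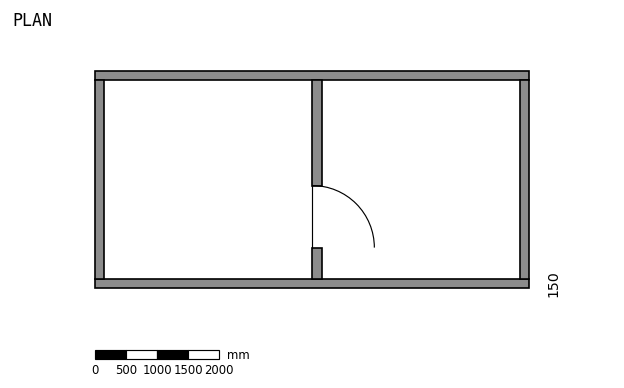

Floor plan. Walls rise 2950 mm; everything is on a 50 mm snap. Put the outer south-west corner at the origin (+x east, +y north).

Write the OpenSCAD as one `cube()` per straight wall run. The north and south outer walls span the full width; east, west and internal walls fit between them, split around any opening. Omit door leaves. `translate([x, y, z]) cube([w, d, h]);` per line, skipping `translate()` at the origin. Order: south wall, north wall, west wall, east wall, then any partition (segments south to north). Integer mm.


cube([7000, 150, 2950]);
translate([0, 3350, 0]) cube([7000, 150, 2950]);
translate([0, 150, 0]) cube([150, 3200, 2950]);
translate([6850, 150, 0]) cube([150, 3200, 2950]);
translate([3500, 150, 0]) cube([150, 500, 2950]);
translate([3500, 1650, 0]) cube([150, 1700, 2950]);


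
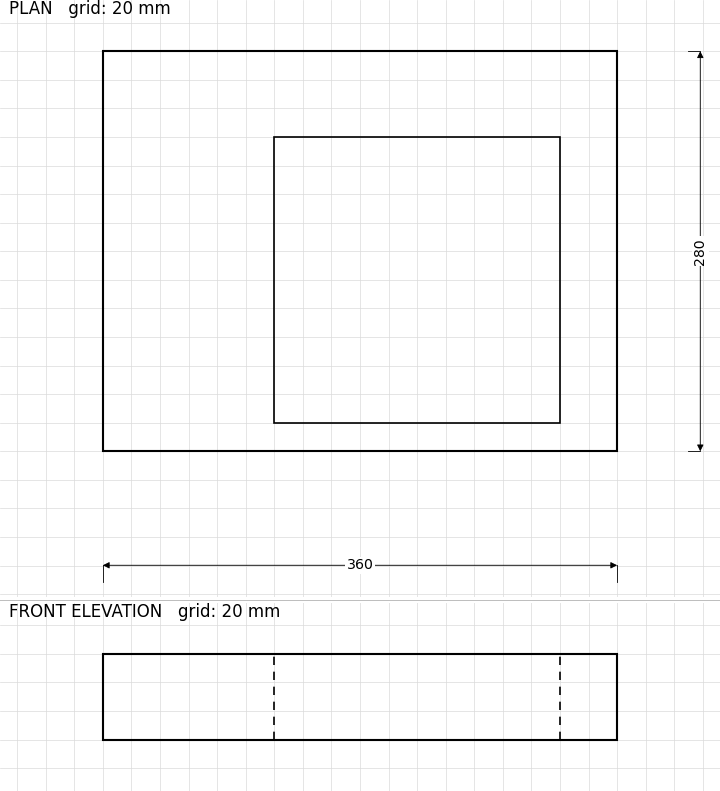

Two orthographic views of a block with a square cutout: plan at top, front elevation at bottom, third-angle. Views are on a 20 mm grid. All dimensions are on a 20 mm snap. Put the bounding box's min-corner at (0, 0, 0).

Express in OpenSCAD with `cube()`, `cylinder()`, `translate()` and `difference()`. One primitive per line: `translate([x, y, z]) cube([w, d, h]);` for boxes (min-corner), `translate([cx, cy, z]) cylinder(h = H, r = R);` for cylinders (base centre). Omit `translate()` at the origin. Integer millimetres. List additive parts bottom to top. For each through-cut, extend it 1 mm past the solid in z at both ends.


difference() {
  cube([360, 280, 60]);
  translate([120, 20, -1]) cube([200, 200, 62]);
}


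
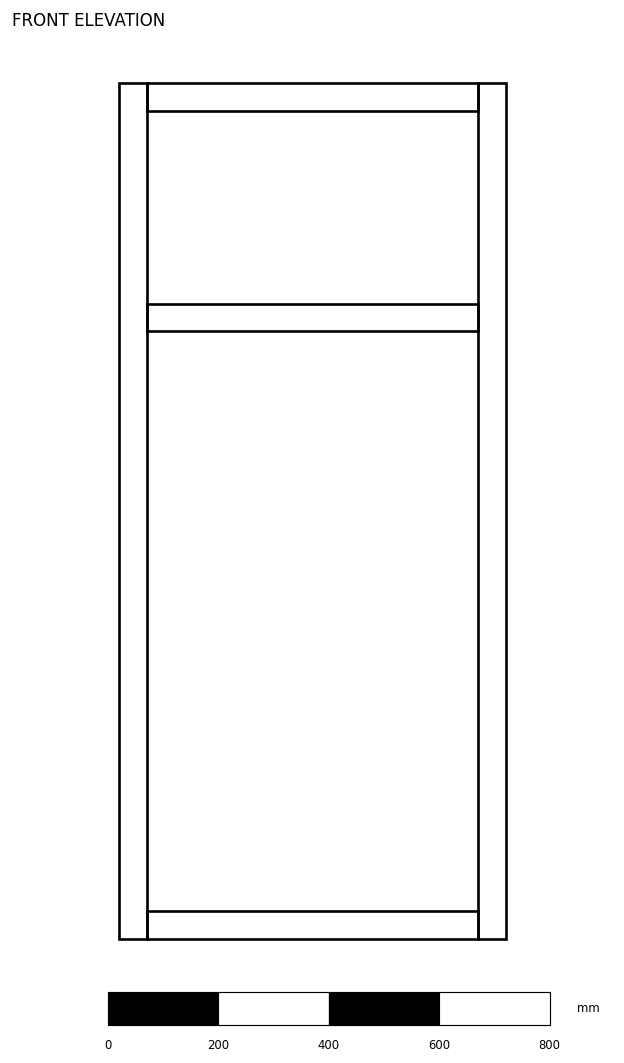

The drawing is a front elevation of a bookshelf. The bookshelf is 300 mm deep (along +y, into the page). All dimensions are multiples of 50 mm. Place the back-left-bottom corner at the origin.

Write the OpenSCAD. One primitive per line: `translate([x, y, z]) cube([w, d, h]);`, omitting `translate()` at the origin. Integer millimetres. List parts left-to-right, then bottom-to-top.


cube([50, 300, 1550]);
translate([50, 0, 0]) cube([600, 300, 50]);
translate([50, 0, 1100]) cube([600, 300, 50]);
translate([50, 0, 1500]) cube([600, 300, 50]);
translate([650, 0, 0]) cube([50, 300, 1550]);


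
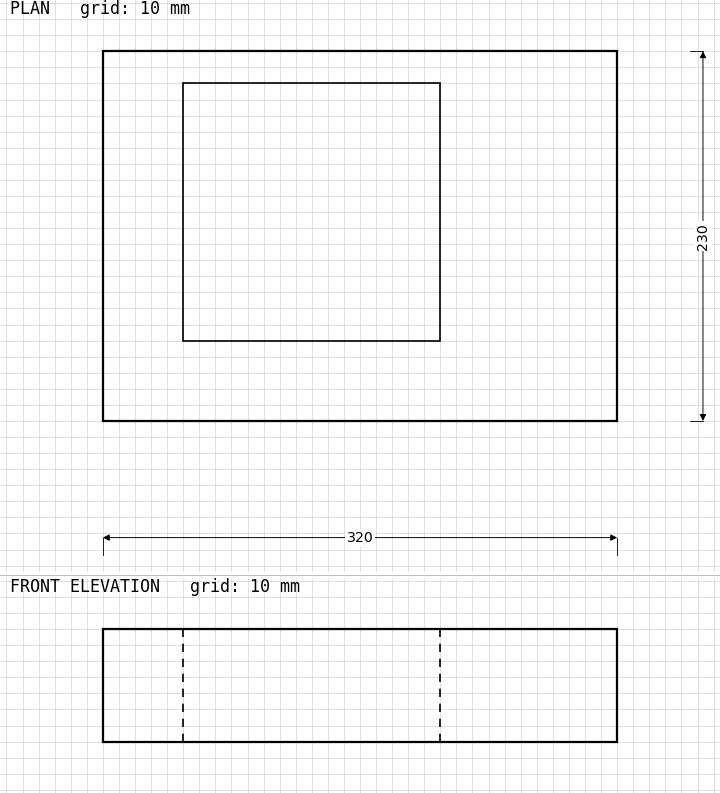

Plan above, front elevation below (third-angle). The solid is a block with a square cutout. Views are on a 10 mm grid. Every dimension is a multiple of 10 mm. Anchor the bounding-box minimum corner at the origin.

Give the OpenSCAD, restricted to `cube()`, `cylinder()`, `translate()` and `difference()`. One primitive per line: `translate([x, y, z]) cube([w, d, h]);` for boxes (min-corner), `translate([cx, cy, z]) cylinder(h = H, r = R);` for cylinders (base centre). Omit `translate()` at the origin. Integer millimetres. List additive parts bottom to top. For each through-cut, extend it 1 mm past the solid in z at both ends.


difference() {
  cube([320, 230, 70]);
  translate([50, 50, -1]) cube([160, 160, 72]);
}
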